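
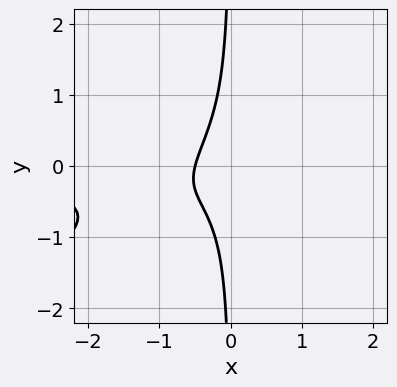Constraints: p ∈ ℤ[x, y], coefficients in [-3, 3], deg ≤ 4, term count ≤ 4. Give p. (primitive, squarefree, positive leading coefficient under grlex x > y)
2*x^2*y - 3*x*y^2 - 2*x - 1

(a) The degree is 3 — no degree-2 curve has this shape.
(b) From the visible intercepts: no y-intercept at any integer in the box.
(c) Fitting integer coefficients to these (and the overall shape) gives p.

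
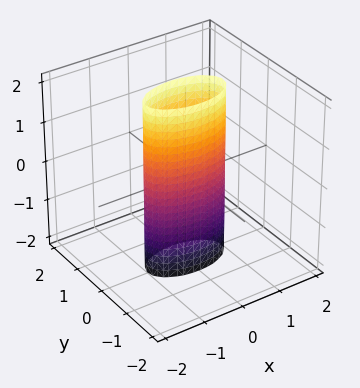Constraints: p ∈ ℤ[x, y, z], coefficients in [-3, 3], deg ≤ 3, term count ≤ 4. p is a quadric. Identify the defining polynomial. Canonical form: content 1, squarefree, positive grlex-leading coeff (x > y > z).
1. The degree is 2 — constant cross-section along one axis; a quadric.
2. Symmetries: it's symmetric under y → −y, forcing even powers of y; mirror symmetry x ↦ −x ⇒ only even powers of x; mirror symmetry z ↦ −z ⇒ only even powers of z.
3. Against the integer gridlines: no z-intercept at any integer in the box; among the integer gridlines, it crosses the x-axis at x ∈ {-1, 1}.
4. Assembling these constraints gives the stated polynomial.

x^2 + 3*y^2 - 1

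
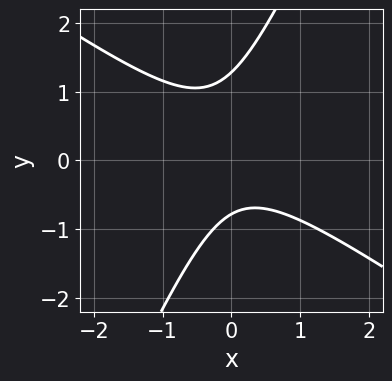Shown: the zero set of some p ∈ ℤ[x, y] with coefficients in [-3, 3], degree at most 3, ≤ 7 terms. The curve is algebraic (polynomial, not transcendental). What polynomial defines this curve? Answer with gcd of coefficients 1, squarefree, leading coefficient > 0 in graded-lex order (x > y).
(a) deg p = 2. The shape is more complex than any degree-1 curve.
(b) From the axis intercepts and sections: no x-intercept at any integer in the box.
(c) Putting this together gives p.

3*x^2 + 3*x*y - 2*y^2 + y + 2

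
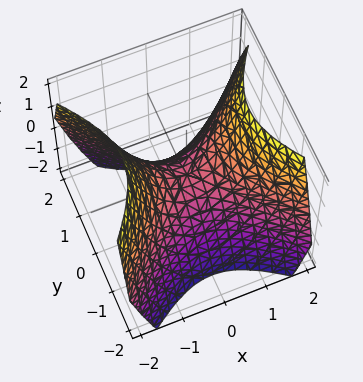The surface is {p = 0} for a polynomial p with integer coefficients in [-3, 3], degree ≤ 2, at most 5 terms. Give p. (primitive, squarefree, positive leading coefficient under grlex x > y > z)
First, deg p = 2. A saddle surface; a quadric.
Then, symmetries: it's symmetric under y → −y, forcing even powers of y; it's symmetric under x → −x, forcing even powers of x.
Then, against the integer gridlines: it meets the y-axis at y = 0 (among the integer gridlines); it meets the x-axis at x = 0 (among the integer gridlines); it crosses the z-axis at the gridline z = 0.
Finally, solving for integer coefficients yields p as stated.

x^2 - y^2 - z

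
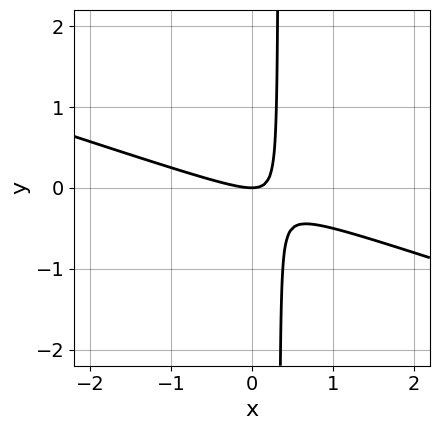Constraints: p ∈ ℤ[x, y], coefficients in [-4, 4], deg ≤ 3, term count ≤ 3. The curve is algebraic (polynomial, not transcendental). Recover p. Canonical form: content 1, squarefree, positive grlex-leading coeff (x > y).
First, degree: no degree-1 curve has this shape, so deg p = 2.
Then, observable constraints: it meets the x-axis at x = 0 (among the integer gridlines); one y-axis crossing is at y = 0.
Finally, the integer polynomial consistent with all of this is the stated p.

x^2 + 3*x*y - y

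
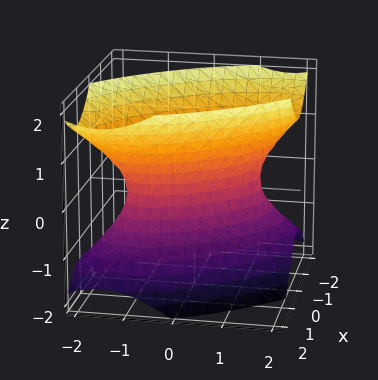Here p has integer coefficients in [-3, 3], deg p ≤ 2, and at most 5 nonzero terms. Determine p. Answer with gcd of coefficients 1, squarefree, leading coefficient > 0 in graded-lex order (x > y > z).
1. Degree: the shape is more complex than any degree-1 surface, so deg p = 2.
2. Checking where it meets the axes: the surface avoids every integer z-axis point in the box; among the integer gridlines, it crosses the y-axis at y ∈ {-1, 1}.
3. Together with the visible shape, these determine p as stated.

3*x^2 + 3*x*y + 2*y^2 - 2*z^2 - 2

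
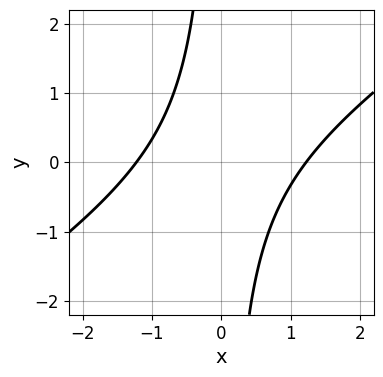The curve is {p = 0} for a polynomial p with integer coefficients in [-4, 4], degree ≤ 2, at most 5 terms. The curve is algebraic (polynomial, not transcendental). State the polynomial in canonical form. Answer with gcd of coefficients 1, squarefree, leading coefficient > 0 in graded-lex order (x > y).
2*x^2 - 3*x*y - 3

1. deg p = 2.
2. Checking where it meets the axes: it misses every integer gridline on the y-axis.
3. Solving for integer coefficients yields p as stated.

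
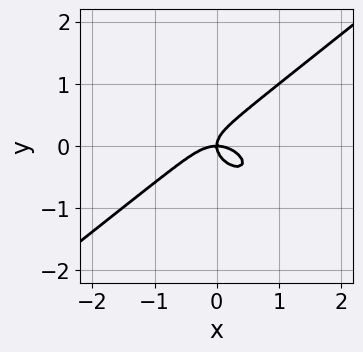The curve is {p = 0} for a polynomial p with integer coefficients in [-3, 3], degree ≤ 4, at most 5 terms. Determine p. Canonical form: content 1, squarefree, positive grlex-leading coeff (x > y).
x^3 - 2*y^3 + x*y

First, degree: a generic line meets the curve in up to 3 points, so deg p = 3.
Next, observable constraints: one y-axis crossing is at y = 0; it crosses the x-axis at the gridline x = 0.
Finally, fitting integer coefficients to these (and the overall shape) gives p.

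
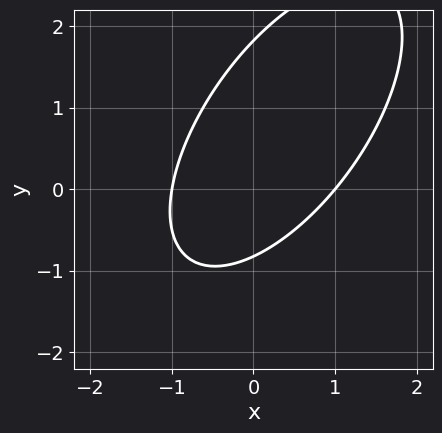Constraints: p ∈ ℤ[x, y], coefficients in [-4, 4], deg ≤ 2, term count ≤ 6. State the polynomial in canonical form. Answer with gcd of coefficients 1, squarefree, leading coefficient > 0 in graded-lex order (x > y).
3*x^2 - 3*x*y + 2*y^2 - 2*y - 3

(a) Degree: the shape is more complex than any degree-1 curve, so deg p = 2.
(b) From the visible intercepts: the x-axis gridline crossings are at x ∈ {-1, 1}.
(c) Fitting integer coefficients to these (and the overall shape) gives p.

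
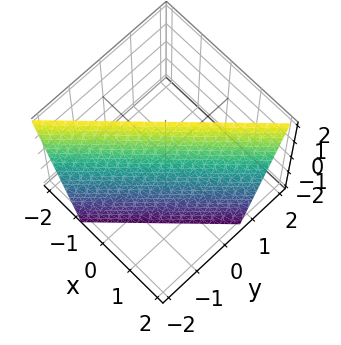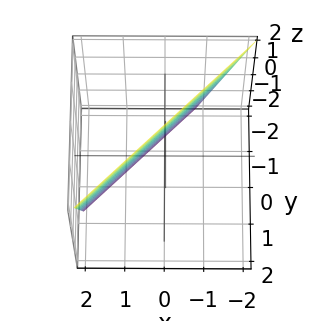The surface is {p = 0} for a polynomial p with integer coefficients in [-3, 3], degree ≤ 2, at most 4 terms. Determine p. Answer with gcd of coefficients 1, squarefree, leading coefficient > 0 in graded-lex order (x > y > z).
3*x - 3*y + z - 2

First, deg p = 1.
Next, from the axis intercepts and sections: it crosses the z-axis at the gridline z = 2.
Finally, fitting integer coefficients to these (and the overall shape) gives p.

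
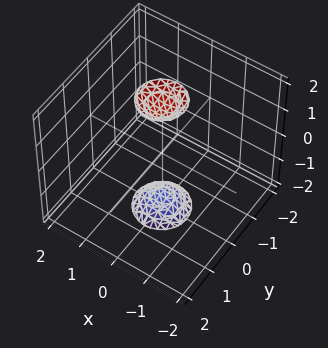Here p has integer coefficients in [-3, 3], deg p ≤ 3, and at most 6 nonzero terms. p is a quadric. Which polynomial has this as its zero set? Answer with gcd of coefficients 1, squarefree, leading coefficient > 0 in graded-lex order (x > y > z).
3*x^2 + 3*y^2 - z^2 + 3

First, the picture has 2 separate pieces. They look like related sheets of one shape, so recover p as a whole.
Then, deg p = 2. Two sheets facing apart; a quadric.
Then, symmetries: rotational symmetry about the z-axis ⇒ p depends on x, y only through x² + y²; mirror symmetry z ↦ −z ⇒ only even powers of z.
Then, observable constraints: the surface avoids every integer y-axis point in the box; a circular section at z = -2 has radius between 0 and 1; it misses every integer gridline on the x-axis.
Finally, matching integer coefficients to the picture gives p.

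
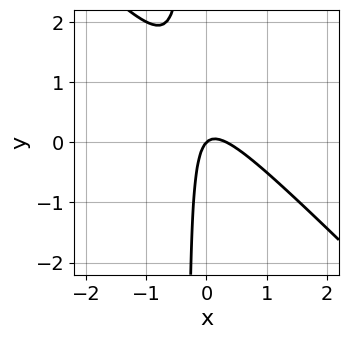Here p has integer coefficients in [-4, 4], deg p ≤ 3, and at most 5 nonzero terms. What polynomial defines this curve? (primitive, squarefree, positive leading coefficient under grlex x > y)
3*x^2 + 3*x*y - x + y

Degree: no degree-1 curve has this shape, so deg p = 2.
From the visible intercepts: one y-axis crossing is at y = 0; one x-axis crossing is at x = 0.
Putting this together gives p.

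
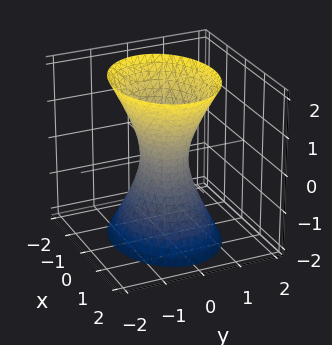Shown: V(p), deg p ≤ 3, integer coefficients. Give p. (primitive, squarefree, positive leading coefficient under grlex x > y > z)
2*x^2 + 3*y^2 - z^2 - 1

(a) Degree: an hourglass — one-sheet hyperboloid; a quadric, so deg p = 2.
(b) Symmetries: the z ↦ −z reflection is a symmetry, so z appears only in even powers; it's symmetric under x → −x, forcing even powers of x; mirror symmetry y ↦ −y ⇒ only even powers of y.
(c) Reading off the gridlines: it misses every integer gridline on the z-axis.
(d) Fitting integer coefficients to these (and the overall shape) gives p.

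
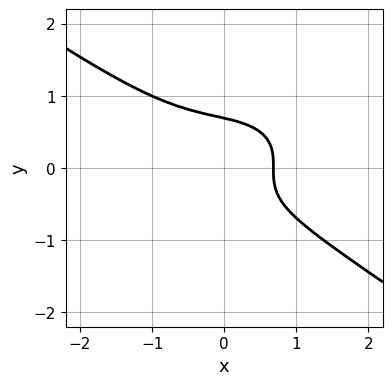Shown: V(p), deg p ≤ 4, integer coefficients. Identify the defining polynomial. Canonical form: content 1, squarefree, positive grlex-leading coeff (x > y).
First, the degree is 3 — the shape is more complex than any degree-2 curve.
Finally, matching integer coefficients to the picture gives p.

x^3 + 3*y^3 + x - 1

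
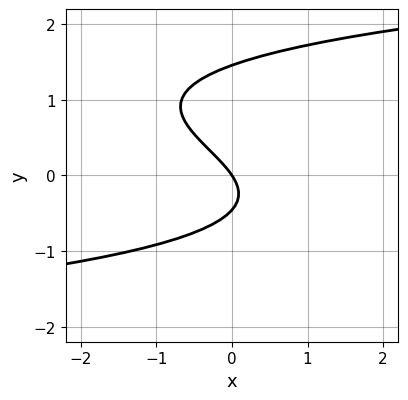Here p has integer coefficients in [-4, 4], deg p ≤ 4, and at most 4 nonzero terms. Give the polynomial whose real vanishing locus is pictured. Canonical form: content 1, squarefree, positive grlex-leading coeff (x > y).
First, degree: the shape is more complex than any degree-2 curve, so deg p = 3.
Next, checking where it meets the axes: one x-axis crossing is at x = 0; it crosses the y-axis at the gridline y = 0.
Finally, putting this together gives p.

3*y^3 - 3*y^2 - 3*x - 2*y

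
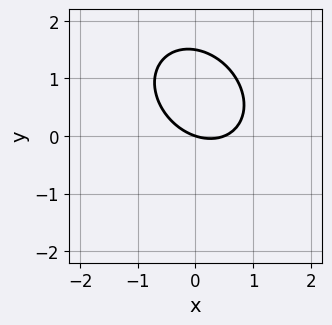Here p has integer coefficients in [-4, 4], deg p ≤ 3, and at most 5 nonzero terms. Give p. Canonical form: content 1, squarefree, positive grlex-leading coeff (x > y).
2*x^2 + x*y + 2*y^2 - x - 3*y

1. Degree: a generic line meets the curve in up to 2 points, so deg p = 2.
2. Reading off the gridlines: it crosses the y-axis at the gridline y = 0; it crosses the x-axis at the gridline x = 0.
3. Fitting integer coefficients to these (and the overall shape) gives p.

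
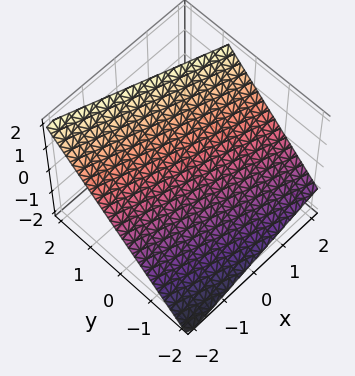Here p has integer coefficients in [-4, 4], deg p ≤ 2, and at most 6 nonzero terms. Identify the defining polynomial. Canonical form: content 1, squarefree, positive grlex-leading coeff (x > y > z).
x + 3*y - 3*z + 2

(a) Degree: every cross-section is a straight line — this is a plane, so deg p = 1.
(b) Observable constraints: one x-axis crossing is at x = -2.
(c) Assembling these constraints gives the stated polynomial.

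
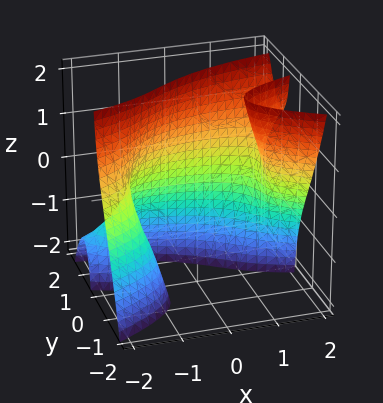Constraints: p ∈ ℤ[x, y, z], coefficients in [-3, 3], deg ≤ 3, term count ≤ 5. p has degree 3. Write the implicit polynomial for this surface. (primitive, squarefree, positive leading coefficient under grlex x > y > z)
2*x*y*z - 3*y^3 - x^2 + 2

The degree is 3 — the shape is more complex than any degree-2 surface.
Checking where it meets the axes: no z-intercept at any integer in the box.
Solving for integer coefficients yields p as stated.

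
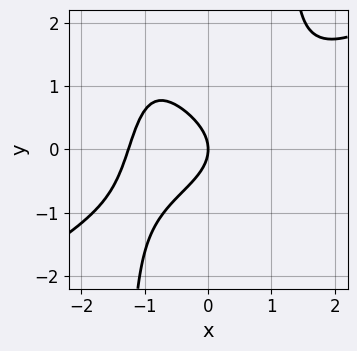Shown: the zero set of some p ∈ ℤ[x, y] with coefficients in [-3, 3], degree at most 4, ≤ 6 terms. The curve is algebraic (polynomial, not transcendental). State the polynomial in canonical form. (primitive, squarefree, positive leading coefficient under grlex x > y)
(a) The degree is 4 — the shape is more complex than any degree-3 curve.
(b) Reading off the gridlines: it meets the y-axis at y = 0 (among the integer gridlines); one x-axis crossing is at x = 0.
(c) These observations pin down the coefficients.

x^4 - x^3*y - x^2*y^2 + 2*y^2 + 2*x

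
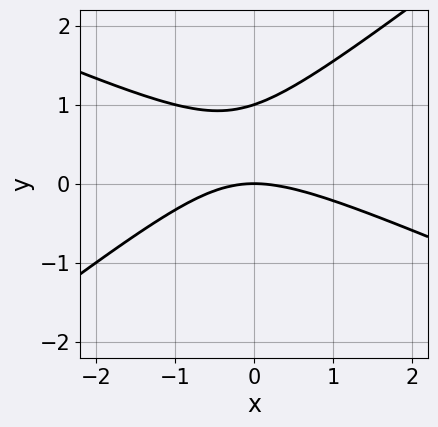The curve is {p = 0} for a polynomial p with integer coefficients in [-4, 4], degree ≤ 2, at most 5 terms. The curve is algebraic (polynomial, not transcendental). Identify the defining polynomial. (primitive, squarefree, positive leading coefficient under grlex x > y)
x^2 + x*y - 3*y^2 + 3*y

Degree: a generic line meets the curve in up to 2 points, so deg p = 2.
Reading off the gridlines: the y-axis gridline crossings are at y ∈ {0, 1}; one x-axis crossing is at x = 0.
These observations pin down the coefficients.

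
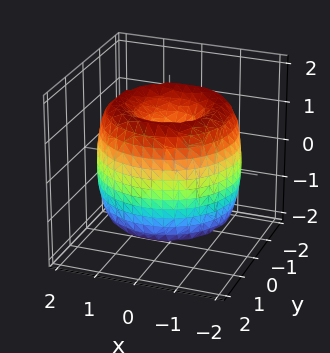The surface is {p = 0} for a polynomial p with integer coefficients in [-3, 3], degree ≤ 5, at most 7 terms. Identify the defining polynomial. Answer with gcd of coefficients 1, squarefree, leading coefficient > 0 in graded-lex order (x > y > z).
x^4 + 2*x^2*y^2 + y^4 - 3*x^2 - 3*y^2 + z^2

First, deg p = 4. The shape is more complex than any degree-3 surface.
Next, by symmetry, the surface is invariant under rotation about z: p = q(x² + y², z).
Then, checking where it meets the axes: a circular section at z = 0 has radius between 1 and 2; it meets the z-axis at z = 0 (among the integer gridlines).
Finally, putting this together gives p.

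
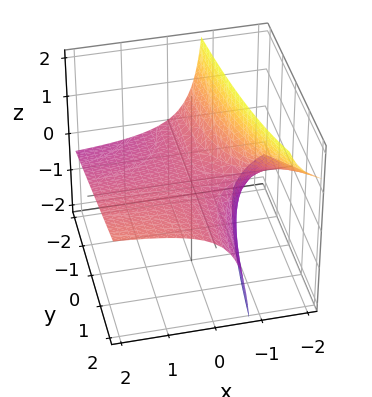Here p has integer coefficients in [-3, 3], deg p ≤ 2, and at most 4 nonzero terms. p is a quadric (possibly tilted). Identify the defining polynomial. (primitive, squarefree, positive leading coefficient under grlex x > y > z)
(a) deg p = 2. The shape is more complex than any degree-1 surface.
(b) Reading off the gridlines: the visible y-axis segment lies entirely on the surface; it meets the z-axis at z = 0 (among the integer gridlines); every point of the x-axis in the box is on the surface.
(c) The integer polynomial consistent with all of this is the stated p.

x*y - 3*x*z - 3*z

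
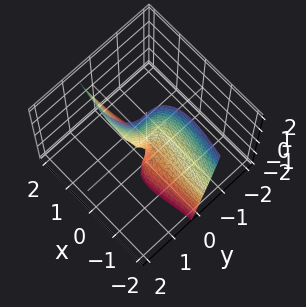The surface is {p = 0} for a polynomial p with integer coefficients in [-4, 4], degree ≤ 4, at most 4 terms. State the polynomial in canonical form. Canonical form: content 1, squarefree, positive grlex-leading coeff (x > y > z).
1. The degree is 3 — the shape is more complex than any degree-2 surface.
2. Checking where it meets the axes: the visible z-axis segment lies entirely on the surface; it crosses the x-axis at the gridline x = 0.
3. Together with the visible shape, these determine p as stated.

2*x^2*y + 3*y^3 - x*z - x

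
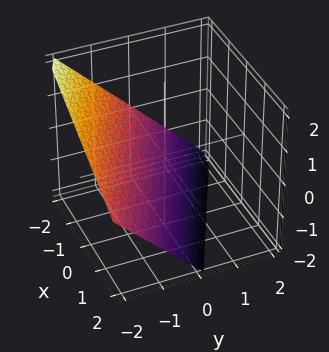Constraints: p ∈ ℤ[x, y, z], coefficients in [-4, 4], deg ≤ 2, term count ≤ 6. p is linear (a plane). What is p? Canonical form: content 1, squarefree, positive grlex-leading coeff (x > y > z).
x + 2*y + 2*z + 2

(a) deg p = 1. The surface is flat (a plane).
(b) Reading off the gridlines: it crosses the x-axis at the gridline x = -2; it crosses the y-axis at the gridline y = -1; one z-axis crossing is at z = -1.
(c) Together with the visible shape, these determine p as stated.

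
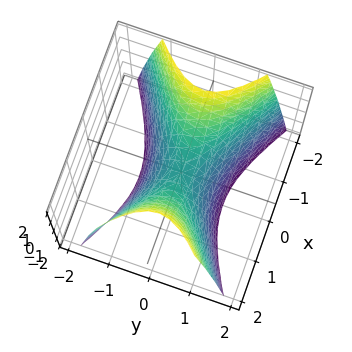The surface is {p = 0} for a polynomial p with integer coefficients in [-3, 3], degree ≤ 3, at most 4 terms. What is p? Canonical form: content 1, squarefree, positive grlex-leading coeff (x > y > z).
x^2 - 2*y^2 - z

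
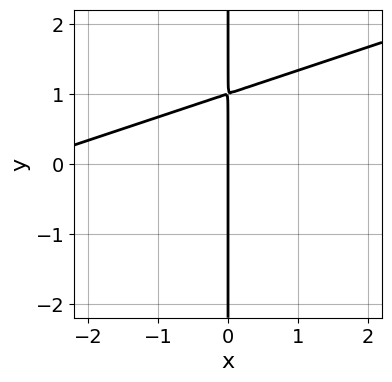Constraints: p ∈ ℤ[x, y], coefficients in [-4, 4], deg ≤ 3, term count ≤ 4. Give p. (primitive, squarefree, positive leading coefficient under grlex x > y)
x^2 - 3*x*y + 3*x

Degree: the shape is more complex than any degree-1 curve, so deg p = 2.
Checking where it meets the axes: every point of the y-axis in the box is on the curve; it crosses the x-axis at the gridline x = 0.
These observations pin down the coefficients.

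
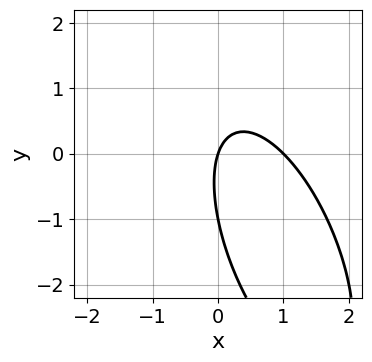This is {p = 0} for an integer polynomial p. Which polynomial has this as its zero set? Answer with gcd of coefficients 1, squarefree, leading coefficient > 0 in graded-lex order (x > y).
3*x^2 + 2*x*y + y^2 - 3*x + y

First, deg p = 2.
Next, reading off the gridlines: the x-axis gridline crossings are at x ∈ {0, 1}; the y-axis gridline crossings are at y ∈ {-1, 0}.
Finally, these observations pin down the coefficients.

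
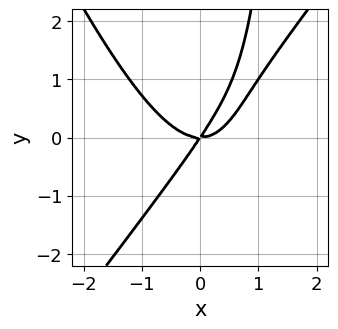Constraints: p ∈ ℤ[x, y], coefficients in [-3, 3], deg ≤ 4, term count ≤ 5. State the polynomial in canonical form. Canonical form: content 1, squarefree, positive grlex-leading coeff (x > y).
(a) Degree: the shape is more complex than any degree-2 curve, so deg p = 3.
(b) From the axis intercepts and sections: it crosses the x-axis at the gridline x = 0; it crosses the y-axis at the gridline y = 0.
(c) Assembling these constraints gives the stated polynomial.

3*x^3 - x^2*y - x*y^2 - 3*x*y + 2*y^2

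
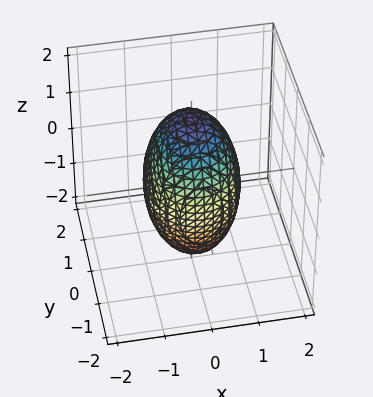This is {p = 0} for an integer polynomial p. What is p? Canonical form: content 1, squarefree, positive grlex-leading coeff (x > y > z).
1. Degree: a closed, bounded, convex surface; a quadric, so deg p = 2.
2. Symmetries: it's symmetric under x → −x, forcing even powers of x; the y ↦ −y reflection is a symmetry, so y appears only in even powers; it's symmetric under z → −z, forcing even powers of z.
3. Checking where it meets the axes: among the integer gridlines, it crosses the x-axis at x ∈ {-1, 1}.
4. Assembling these constraints gives the stated polynomial.

3*x^2 + 2*y^2 + z^2 - 3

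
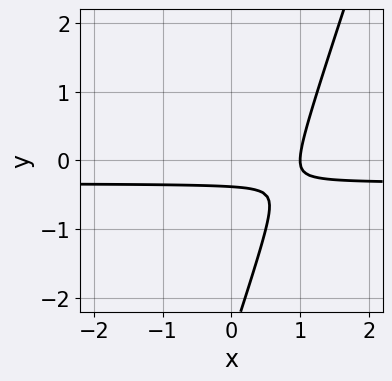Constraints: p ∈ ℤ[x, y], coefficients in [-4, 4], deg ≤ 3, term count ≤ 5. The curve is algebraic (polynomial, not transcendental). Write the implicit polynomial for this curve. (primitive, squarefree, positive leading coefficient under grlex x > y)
3*x*y - y^2 + x - 3*y - 1

deg p = 2.
Checking where it meets the axes: it meets the x-axis at x = 1 (among the integer gridlines).
Solving for integer coefficients yields p as stated.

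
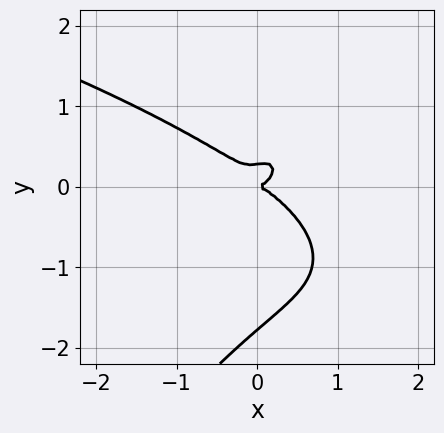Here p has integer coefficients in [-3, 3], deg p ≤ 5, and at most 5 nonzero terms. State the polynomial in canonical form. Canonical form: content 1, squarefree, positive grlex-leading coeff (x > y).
2*x*y^3 - 2*y^4 - 2*x^3 - 3*y^3 + y^2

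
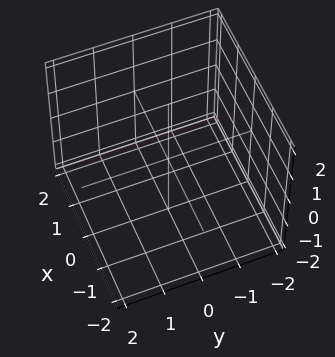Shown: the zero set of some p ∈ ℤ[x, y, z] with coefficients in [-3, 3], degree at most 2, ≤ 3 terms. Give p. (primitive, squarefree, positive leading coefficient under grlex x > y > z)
1. Degree: every cross-section is a straight line — this is a plane, so deg p = 1.
2. Checking where it meets the axes: it meets the z-axis at z = 1 (among the integer gridlines); no y-intercept at any integer in the box.
3. Assembling these constraints gives the stated polynomial.

3*x + 2*z - 2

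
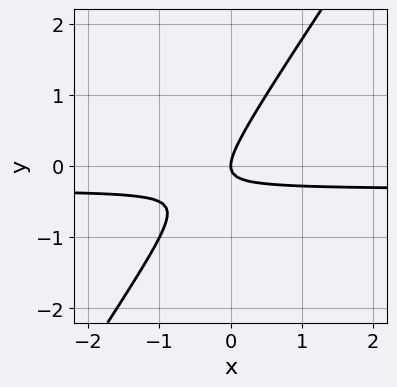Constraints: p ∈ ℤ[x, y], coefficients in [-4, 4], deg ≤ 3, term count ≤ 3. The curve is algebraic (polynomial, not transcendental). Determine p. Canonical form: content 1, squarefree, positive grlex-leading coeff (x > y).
3*x*y - 2*y^2 + x

1. The degree is 2 — a generic line meets the curve in up to 2 points.
2. Checking where it meets the axes: it meets the x-axis at x = 0 (among the integer gridlines); it crosses the y-axis at the gridline y = 0.
3. Putting this together gives p.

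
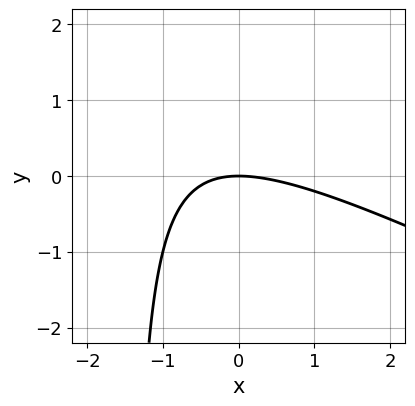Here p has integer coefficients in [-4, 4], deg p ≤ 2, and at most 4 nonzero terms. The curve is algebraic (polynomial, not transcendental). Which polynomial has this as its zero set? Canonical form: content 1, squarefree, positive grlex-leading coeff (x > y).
x^2 + 2*x*y + 3*y

1. Degree: a generic line meets the curve in up to 2 points, so deg p = 2.
2. Checking where it meets the axes: it meets the x-axis at x = 0 (among the integer gridlines); one y-axis crossing is at y = 0.
3. Fitting integer coefficients to these (and the overall shape) gives p.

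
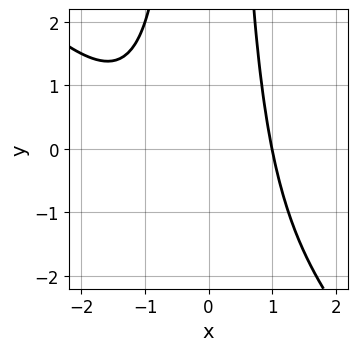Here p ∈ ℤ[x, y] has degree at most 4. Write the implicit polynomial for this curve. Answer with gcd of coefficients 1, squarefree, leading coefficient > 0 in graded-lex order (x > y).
x^3 + x^2*y + x^2 - 2

First, the degree is 3 — no degree-2 curve has this shape.
Then, from the visible intercepts: one x-axis crossing is at x = 1; it misses every integer gridline on the y-axis.
Finally, the integer polynomial consistent with all of this is the stated p.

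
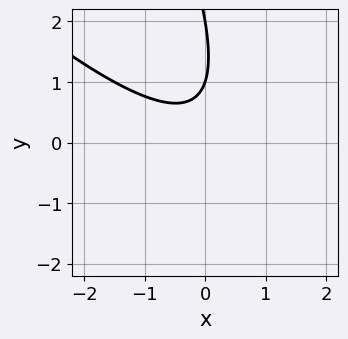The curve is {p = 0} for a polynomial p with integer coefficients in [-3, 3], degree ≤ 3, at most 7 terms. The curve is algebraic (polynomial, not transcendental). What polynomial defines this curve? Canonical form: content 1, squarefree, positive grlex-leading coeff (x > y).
1. The degree is 2 — the shape is more complex than any degree-1 curve.
2. Reading off the gridlines: the y-axis gridline crossings are at y ∈ {1, 2}; it misses every integer gridline on the x-axis.
3. These observations pin down the coefficients.

2*x^2 + 3*x*y + y^2 - 3*y + 2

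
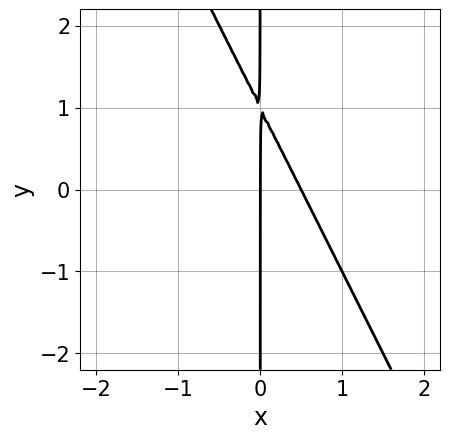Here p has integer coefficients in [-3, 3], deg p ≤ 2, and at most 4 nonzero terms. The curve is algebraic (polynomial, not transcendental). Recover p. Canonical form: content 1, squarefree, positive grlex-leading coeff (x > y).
2*x^2 + x*y - x

(a) deg p = 2. A generic line meets the curve in up to 2 points.
(b) Reading off the gridlines: every point of the y-axis in the box is on the curve; it meets the x-axis at x = 0 (among the integer gridlines).
(c) Fitting integer coefficients to these (and the overall shape) gives p.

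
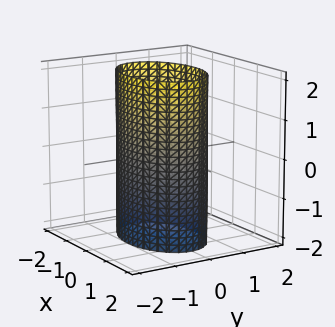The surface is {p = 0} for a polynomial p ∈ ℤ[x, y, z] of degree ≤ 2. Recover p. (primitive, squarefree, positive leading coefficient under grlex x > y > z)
x^2 + 2*y^2 - 2

deg p = 2. Constant cross-section along one axis; a quadric.
Symmetries: the y ↦ −y reflection is a symmetry, so y appears only in even powers; mirror symmetry x ↦ −x ⇒ only even powers of x; it's symmetric under z → −z, forcing even powers of z.
From the axis intercepts and sections: no z-intercept at any integer in the box; the y-axis gridline crossings are at y ∈ {-1, 1}.
Assembling these constraints gives the stated polynomial.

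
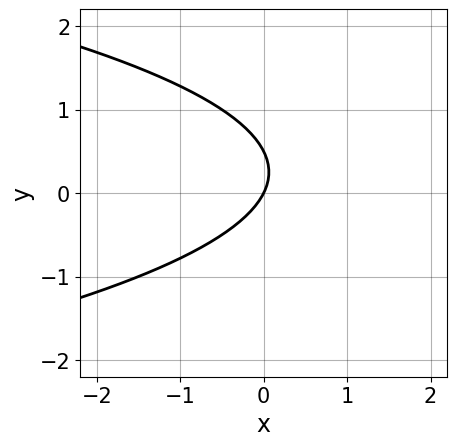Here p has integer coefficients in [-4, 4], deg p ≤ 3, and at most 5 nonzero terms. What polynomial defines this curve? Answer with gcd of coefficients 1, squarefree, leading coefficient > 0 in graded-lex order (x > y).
2*y^2 + 2*x - y

First, deg p = 2. The shape is more complex than any degree-1 curve.
Then, against the integer gridlines: one y-axis crossing is at y = 0; one x-axis crossing is at x = 0.
Finally, assembling these constraints gives the stated polynomial.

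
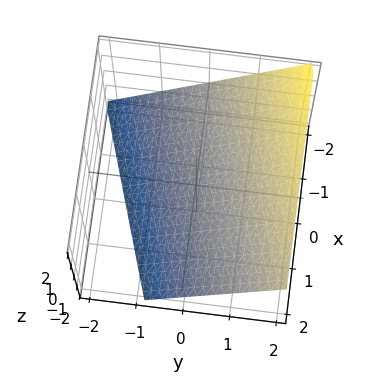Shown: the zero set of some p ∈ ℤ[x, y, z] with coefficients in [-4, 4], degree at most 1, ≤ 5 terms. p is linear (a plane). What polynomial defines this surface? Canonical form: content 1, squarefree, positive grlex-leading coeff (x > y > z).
x - 3*y + 3*z + 2

(a) Degree: the surface is flat (a plane), so deg p = 1.
(b) Against the integer gridlines: it crosses the x-axis at the gridline x = -2.
(c) Matching integer coefficients to the picture gives p.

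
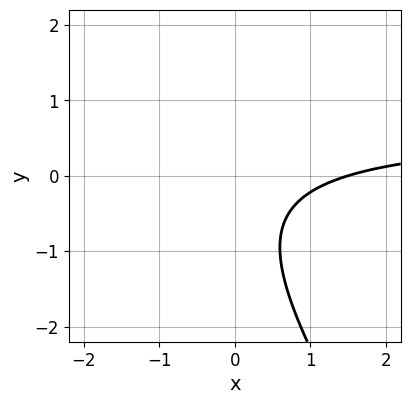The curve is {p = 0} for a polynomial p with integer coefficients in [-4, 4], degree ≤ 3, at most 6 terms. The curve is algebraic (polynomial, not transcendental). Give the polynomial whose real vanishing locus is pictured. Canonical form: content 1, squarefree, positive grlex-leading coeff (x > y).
1. deg p = 2. A generic line meets the curve in up to 2 points.
2. From the visible intercepts: no y-intercept at any integer in the box.
3. Putting this together gives p.

3*x*y + 2*y^2 - 2*x + 2*y + 3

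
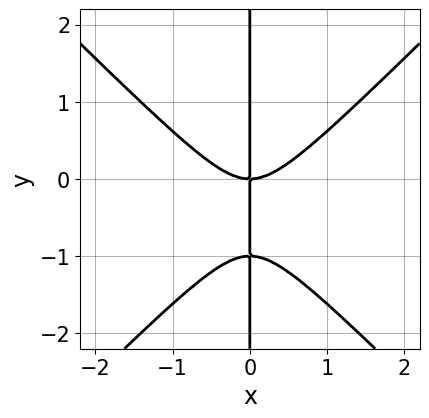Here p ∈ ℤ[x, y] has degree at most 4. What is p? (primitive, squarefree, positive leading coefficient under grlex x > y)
x^3 - x*y^2 - x*y

1. The degree is 3 — a generic line meets the curve in up to 3 points.
2. From the axis intercepts and sections: it meets the x-axis at x = 0 (among the integer gridlines); every point of the y-axis in the box is on the curve.
3. Solving for integer coefficients yields p as stated.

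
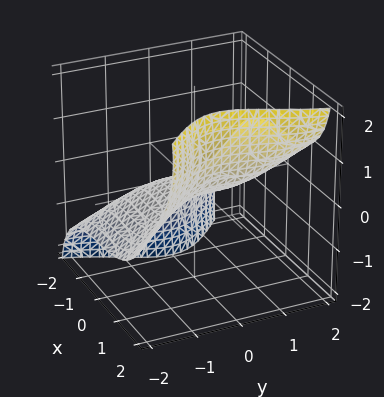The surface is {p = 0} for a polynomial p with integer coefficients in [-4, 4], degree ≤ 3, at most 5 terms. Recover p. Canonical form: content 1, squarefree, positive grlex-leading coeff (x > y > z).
x^3 + x*z^2 + y^3 - 2*y^2*z - 3*z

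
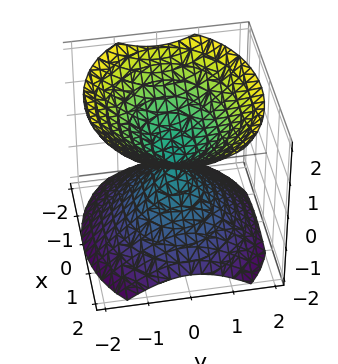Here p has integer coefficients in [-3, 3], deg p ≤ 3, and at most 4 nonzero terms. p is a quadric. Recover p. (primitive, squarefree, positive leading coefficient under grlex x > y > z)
(a) I count 2 distinct pieces. They look like related sheets of one shape, so recover p as a whole.
(b) deg p = 2. A double cone through the origin; a quadric.
(c) Symmetries: mirror symmetry x ↦ −x ⇒ only even powers of x; it's symmetric under y → −y, forcing even powers of y; it's symmetric under z → −z, forcing even powers of z.
(d) Checking where it meets the axes: it crosses the y-axis at the gridline y = 0; it crosses the x-axis at the gridline x = 0.
(e) These observations pin down the coefficients.

2*x^2 + 3*y^2 - 3*z^2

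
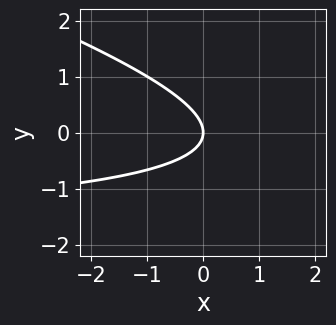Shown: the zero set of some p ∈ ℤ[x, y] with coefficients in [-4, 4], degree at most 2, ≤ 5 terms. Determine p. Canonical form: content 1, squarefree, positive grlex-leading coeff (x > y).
x*y + 3*y^2 + 2*x

(a) Degree: the shape is more complex than any degree-1 curve, so deg p = 2.
(b) Against the integer gridlines: it crosses the x-axis at the gridline x = 0; one y-axis crossing is at y = 0.
(c) Matching integer coefficients to the picture gives p.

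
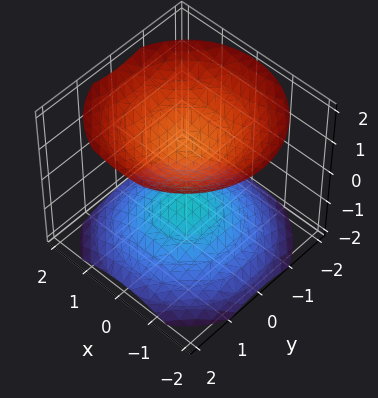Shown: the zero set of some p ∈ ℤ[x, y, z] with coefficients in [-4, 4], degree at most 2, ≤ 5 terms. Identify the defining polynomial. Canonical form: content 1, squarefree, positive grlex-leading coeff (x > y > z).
The picture has 2 separate pieces. Treating them together as one polynomial.
Degree: no degree-1 surface has this shape, so deg p = 2.
By symmetry, every cross-section ⟂ z is a circle, so x, y appear only via x² + y².
Observable constraints: it misses every integer gridline on the y-axis; among the integer gridlines, it crosses the z-axis at z ∈ {-1, 1}.
Solving for integer coefficients yields p as stated.

2*x^2 + 2*y^2 - 3*z^2 + 3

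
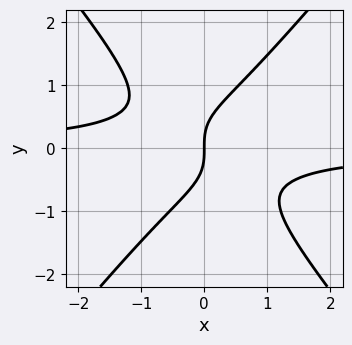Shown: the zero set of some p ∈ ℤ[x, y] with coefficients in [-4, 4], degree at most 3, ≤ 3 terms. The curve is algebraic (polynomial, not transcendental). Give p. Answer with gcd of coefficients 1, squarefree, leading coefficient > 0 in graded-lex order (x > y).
3*x^2*y - 2*y^3 + 2*x

1. The degree is 3 — a generic line meets the curve in up to 3 points.
2. Reading off the gridlines: it meets the x-axis at x = 0 (among the integer gridlines); one y-axis crossing is at y = 0.
3. Assembling these constraints gives the stated polynomial.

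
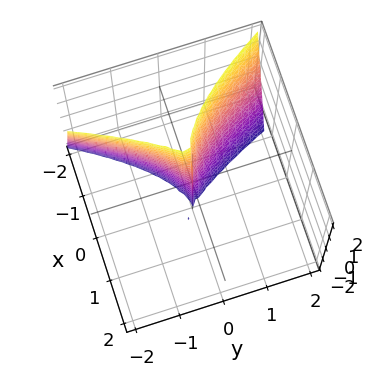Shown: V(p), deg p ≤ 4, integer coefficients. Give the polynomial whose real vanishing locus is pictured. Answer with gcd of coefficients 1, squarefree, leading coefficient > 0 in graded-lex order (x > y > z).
2*x^3 - x*y*z + 2*y^2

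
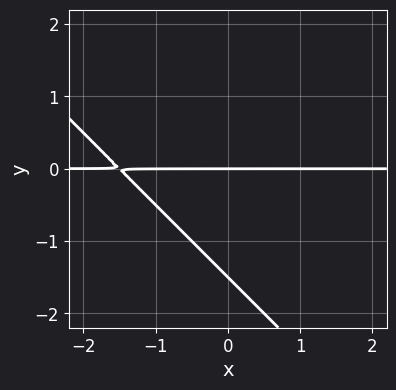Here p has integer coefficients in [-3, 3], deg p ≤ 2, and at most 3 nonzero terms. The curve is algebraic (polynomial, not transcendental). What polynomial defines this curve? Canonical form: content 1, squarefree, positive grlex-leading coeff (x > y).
2*x*y + 2*y^2 + 3*y

First, degree: a generic line meets the curve in up to 2 points, so deg p = 2.
Then, observable constraints: it crosses the y-axis at the gridline y = 0; the visible x-axis segment lies entirely on the curve.
Finally, the integer polynomial consistent with all of this is the stated p.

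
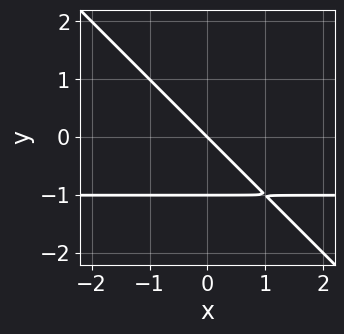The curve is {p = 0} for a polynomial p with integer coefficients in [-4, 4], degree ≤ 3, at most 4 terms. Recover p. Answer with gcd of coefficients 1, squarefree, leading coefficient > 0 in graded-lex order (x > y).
x*y + y^2 + x + y

(a) The degree is 2 — a generic line meets the curve in up to 2 points.
(b) Checking where it meets the axes: among the integer gridlines, it crosses the y-axis at y ∈ {-1, 0}; one x-axis crossing is at x = 0.
(c) Fitting integer coefficients to these (and the overall shape) gives p.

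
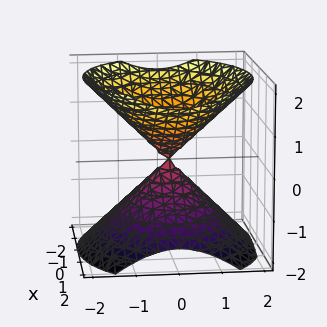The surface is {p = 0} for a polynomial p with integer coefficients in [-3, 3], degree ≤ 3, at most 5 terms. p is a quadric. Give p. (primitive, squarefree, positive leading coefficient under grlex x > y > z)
2*x^2 + 3*y^2 - 3*z^2

1. The picture has 2 separate pieces. They look like related sheets of one shape, so recover p as a whole.
2. The degree is 2 — a double cone through the origin; a quadric.
3. Symmetries: the x ↦ −x reflection is a symmetry, so x appears only in even powers; it's symmetric under z → −z, forcing even powers of z; the y ↦ −y reflection is a symmetry, so y appears only in even powers.
4. Observable constraints: it crosses the x-axis at the gridline x = 0; it crosses the z-axis at the gridline z = 0; one y-axis crossing is at y = 0.
5. The integer polynomial consistent with all of this is the stated p.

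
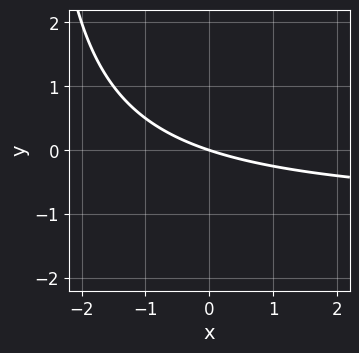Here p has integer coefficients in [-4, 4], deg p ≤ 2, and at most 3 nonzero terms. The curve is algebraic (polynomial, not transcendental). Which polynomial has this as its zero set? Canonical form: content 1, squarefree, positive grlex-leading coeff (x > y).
1. The degree is 2 — a generic line meets the curve in up to 2 points.
2. Reading off the gridlines: it meets the x-axis at x = 0 (among the integer gridlines); one y-axis crossing is at y = 0.
3. The integer polynomial consistent with all of this is the stated p.

x*y + x + 3*y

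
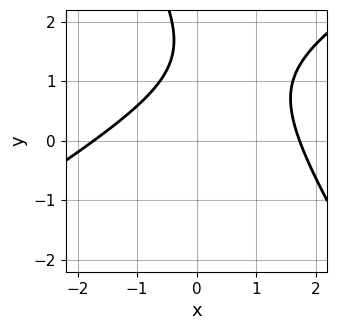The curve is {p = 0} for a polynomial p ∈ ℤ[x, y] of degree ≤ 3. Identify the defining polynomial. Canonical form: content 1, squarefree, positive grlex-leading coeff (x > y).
x^2 - x*y - y^2 + 3*y - 3

(a) The degree is 2 — a generic line meets the curve in up to 2 points.
(b) Against the integer gridlines: no y-intercept at any integer in the box.
(c) Matching integer coefficients to the picture gives p.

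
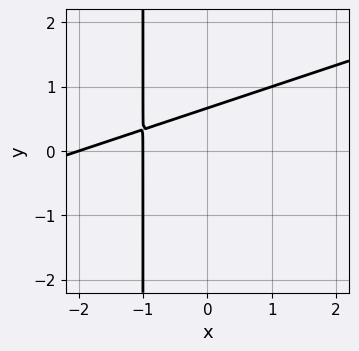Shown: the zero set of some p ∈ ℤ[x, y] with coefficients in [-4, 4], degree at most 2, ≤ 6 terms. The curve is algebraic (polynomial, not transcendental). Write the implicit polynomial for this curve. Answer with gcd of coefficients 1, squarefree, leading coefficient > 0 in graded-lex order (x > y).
x^2 - 3*x*y + 3*x - 3*y + 2

(a) deg p = 2.
(b) From the axis intercepts and sections: among the integer gridlines, it crosses the x-axis at x ∈ {-2, -1}.
(c) Together with the visible shape, these determine p as stated.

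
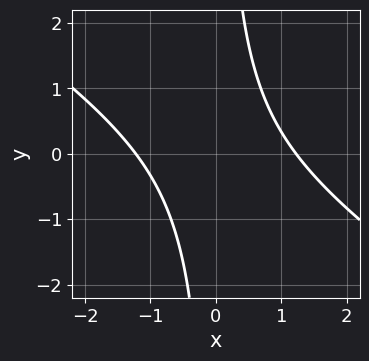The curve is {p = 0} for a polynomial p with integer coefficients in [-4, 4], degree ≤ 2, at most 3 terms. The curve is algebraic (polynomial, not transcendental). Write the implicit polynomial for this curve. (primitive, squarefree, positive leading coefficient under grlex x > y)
deg p = 2.
Checking where it meets the axes: the curve avoids every integer y-axis point in the box.
The integer polynomial consistent with all of this is the stated p.

2*x^2 + 3*x*y - 3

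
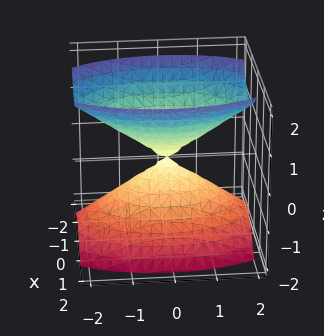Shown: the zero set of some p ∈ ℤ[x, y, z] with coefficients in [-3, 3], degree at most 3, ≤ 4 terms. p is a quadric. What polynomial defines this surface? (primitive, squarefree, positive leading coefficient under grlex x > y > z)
(a) I count 2 distinct pieces. They look like related sheets of one shape, so recover p as a whole.
(b) Degree: a double cone through the origin; a quadric, so deg p = 2.
(c) Symmetries: the z ↦ −z reflection is a symmetry, so z appears only in even powers; it's symmetric under y → −y, forcing even powers of y; it's symmetric under x → −x, forcing even powers of x.
(d) Reading off the gridlines: it crosses the y-axis at the gridline y = 0; one x-axis crossing is at x = 0.
(e) Putting this together gives p.

3*x^2 + y^2 - 2*z^2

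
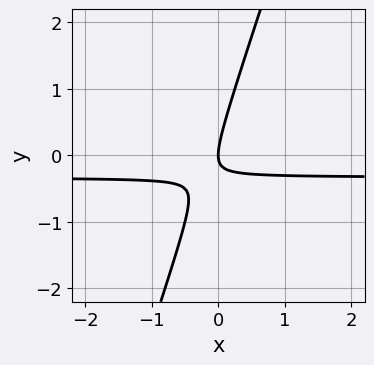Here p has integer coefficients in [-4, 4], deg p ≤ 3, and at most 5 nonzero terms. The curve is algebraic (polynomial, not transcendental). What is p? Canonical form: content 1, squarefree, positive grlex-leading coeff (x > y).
1. The degree is 2 — a generic line meets the curve in up to 2 points.
2. Reading off the gridlines: one y-axis crossing is at y = 0; it meets the x-axis at x = 0 (among the integer gridlines).
3. Together with the visible shape, these determine p as stated.

3*x*y - y^2 + x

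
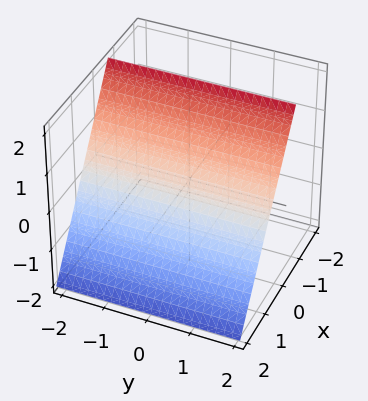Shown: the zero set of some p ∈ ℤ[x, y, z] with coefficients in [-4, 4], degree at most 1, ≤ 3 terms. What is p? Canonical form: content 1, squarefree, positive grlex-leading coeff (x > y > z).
3*x + 2*z - 2

1. The degree is 1 — the surface is flat (a plane).
2. Observable constraints: no y-intercept at any integer in the box; it crosses the z-axis at the gridline z = 1.
3. Together with the visible shape, these determine p as stated.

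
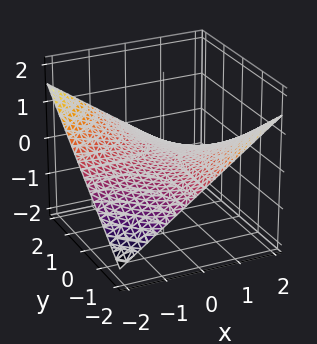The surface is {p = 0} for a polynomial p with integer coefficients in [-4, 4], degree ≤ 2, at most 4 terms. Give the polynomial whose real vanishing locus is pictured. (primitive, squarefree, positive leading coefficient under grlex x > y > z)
First, deg p = 2. A saddle surface; a quadric.
Then, checking where it meets the axes: every point of the y-axis in the box is on the surface; it meets the z-axis at z = 0 (among the integer gridlines); the visible x-axis segment lies entirely on the surface.
Finally, the integer polynomial consistent with all of this is the stated p.

x*y + 3*z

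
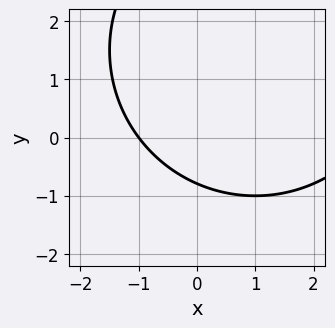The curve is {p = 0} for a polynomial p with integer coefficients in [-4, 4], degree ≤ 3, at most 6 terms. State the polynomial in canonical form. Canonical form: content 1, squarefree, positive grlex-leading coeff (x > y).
x^2 + y^2 - 2*x - 3*y - 3

Degree: no degree-1 curve has this shape, so deg p = 2.
Reading off the gridlines: it meets the x-axis at x = -1 (among the integer gridlines).
Solving for integer coefficients yields p as stated.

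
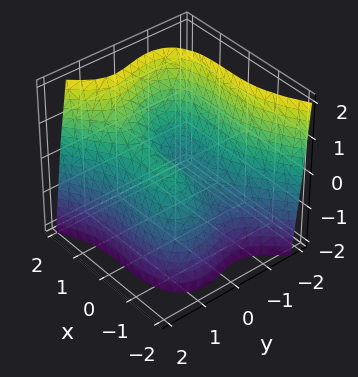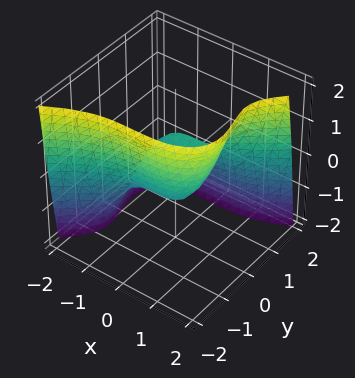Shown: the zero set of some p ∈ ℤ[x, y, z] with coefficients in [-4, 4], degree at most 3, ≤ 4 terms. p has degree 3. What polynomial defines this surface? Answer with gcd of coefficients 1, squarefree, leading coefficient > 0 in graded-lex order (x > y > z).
(a) Degree: a generic line meets the surface in up to 3 points, so deg p = 3.
(b) Observable constraints: among the integer gridlines, it crosses the y-axis at y ∈ {-1, 0, 1}; it crosses the x-axis at the gridline x = 0.
(c) Fitting integer coefficients to these (and the overall shape) gives p.

x^3 - 2*y^3 + 2*y - 2*z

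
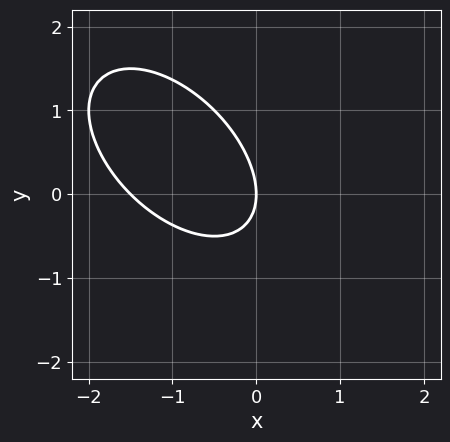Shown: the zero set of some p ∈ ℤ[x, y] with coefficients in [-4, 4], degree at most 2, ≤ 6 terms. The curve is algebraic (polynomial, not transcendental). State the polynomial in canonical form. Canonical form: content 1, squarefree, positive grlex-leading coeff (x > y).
The degree is 2 — a generic line meets the curve in up to 2 points.
From the axis intercepts and sections: it meets the y-axis at y = 0 (among the integer gridlines); one x-axis crossing is at x = 0.
Together with the visible shape, these determine p as stated.

2*x^2 + 2*x*y + 2*y^2 + 3*x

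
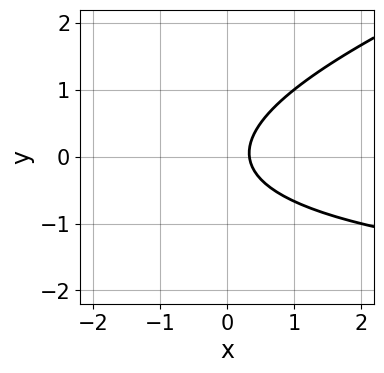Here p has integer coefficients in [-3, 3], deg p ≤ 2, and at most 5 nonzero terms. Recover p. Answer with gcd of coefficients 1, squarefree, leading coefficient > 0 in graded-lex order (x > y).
x*y - 3*y^2 + 3*x - 1

First, degree: the shape is more complex than any degree-1 curve, so deg p = 2.
Next, checking where it meets the axes: it misses every integer gridline on the y-axis.
Finally, matching integer coefficients to the picture gives p.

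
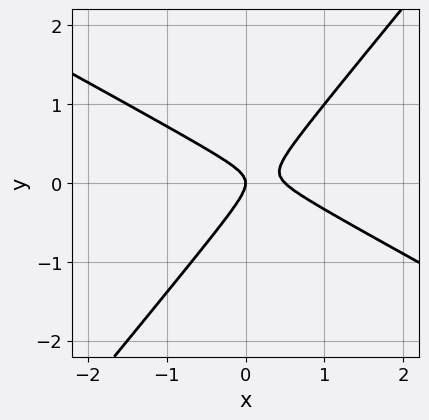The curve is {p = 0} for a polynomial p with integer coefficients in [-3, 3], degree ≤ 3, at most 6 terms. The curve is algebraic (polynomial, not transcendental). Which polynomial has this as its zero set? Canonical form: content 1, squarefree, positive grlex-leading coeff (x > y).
(a) deg p = 2. No degree-1 curve has this shape.
(b) Against the integer gridlines: it crosses the y-axis at the gridline y = 0; it crosses the x-axis at the gridline x = 0.
(c) Matching integer coefficients to the picture gives p.

2*x^2 + 2*x*y - 3*y^2 - x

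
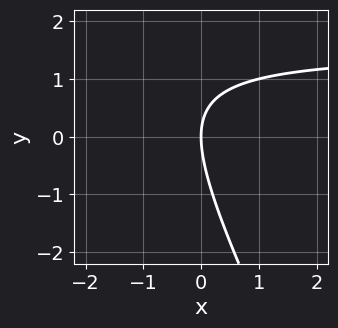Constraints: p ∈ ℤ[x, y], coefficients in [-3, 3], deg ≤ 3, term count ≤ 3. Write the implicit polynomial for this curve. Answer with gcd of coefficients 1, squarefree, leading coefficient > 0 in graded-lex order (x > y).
(a) Degree: a generic line meets the curve in up to 2 points, so deg p = 2.
(b) Observable constraints: it meets the x-axis at x = 0 (among the integer gridlines); it crosses the y-axis at the gridline y = 0.
(c) Assembling these constraints gives the stated polynomial.

2*x*y + y^2 - 3*x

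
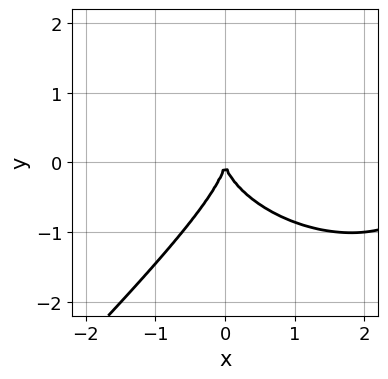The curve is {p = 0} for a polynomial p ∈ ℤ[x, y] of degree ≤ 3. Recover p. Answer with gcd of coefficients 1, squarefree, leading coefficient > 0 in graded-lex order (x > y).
x^3 + x*y^2 - 2*y^3 - 3*x^2

1. deg p = 3. The shape is more complex than any degree-2 curve.
2. From the visible intercepts: it crosses the x-axis at the gridline x = 0; it meets the y-axis at y = 0 (among the integer gridlines).
3. Assembling these constraints gives the stated polynomial.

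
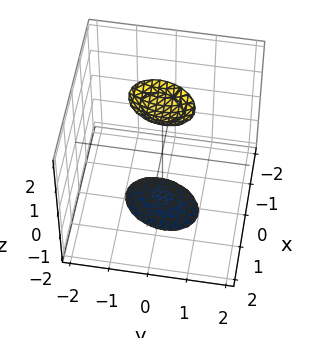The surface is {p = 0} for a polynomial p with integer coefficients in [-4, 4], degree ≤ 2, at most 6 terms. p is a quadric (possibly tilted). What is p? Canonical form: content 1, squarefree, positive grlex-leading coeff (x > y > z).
3*x^2 - x*y + 2*y^2 - z^2 + 3

1. There are 2 components.
2. Degree: the shape is more complex than any degree-1 surface, so deg p = 2.
3. From the visible intercepts: no y-intercept at any integer in the box; no x-intercept at any integer in the box.
4. Matching integer coefficients to the picture gives p.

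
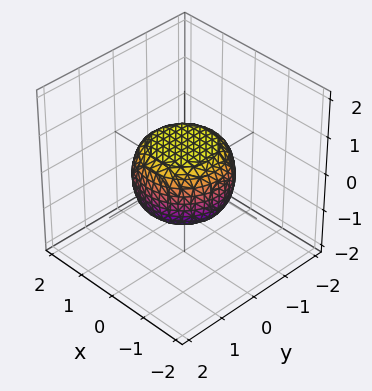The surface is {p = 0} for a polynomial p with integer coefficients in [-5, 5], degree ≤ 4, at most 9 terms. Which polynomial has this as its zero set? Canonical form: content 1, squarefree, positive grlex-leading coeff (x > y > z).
2*x^4 + 4*x^2*y^2 + 2*y^4 - x^2 - y^2 + 3*z^2 - 2

First, degree: a generic line meets the surface in up to 4 points, so deg p = 4.
Then, symmetry: the z-axis is an axis of rotation, so x and y enter only as x² + y².
Next, reading off the gridlines: a circular section at z = 0 has radius between 1 and 2.
Finally, fitting integer coefficients to these (and the overall shape) gives p.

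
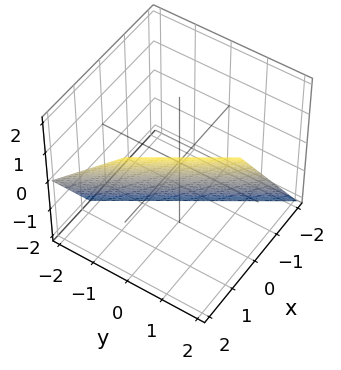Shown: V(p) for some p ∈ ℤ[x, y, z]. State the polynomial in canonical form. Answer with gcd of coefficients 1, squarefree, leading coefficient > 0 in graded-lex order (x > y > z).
3*x + 2*y - 2*z - 2

1. Degree: every cross-section is a straight line — this is a plane, so deg p = 1.
2. Against the integer gridlines: it crosses the y-axis at the gridline y = 1; it crosses the z-axis at the gridline z = -1.
3. These observations pin down the coefficients.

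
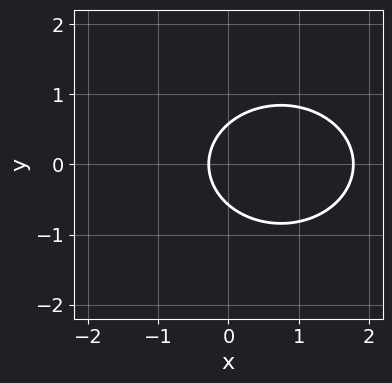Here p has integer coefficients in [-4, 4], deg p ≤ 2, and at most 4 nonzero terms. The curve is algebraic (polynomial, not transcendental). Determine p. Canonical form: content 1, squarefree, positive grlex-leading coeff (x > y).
1. The degree is 2 — a generic line meets the curve in up to 2 points.
2. Symmetries: the y ↦ −y reflection is a symmetry, so y appears only in even powers.
3. These observations pin down the coefficients.

2*x^2 + 3*y^2 - 3*x - 1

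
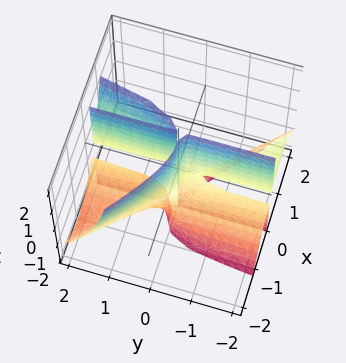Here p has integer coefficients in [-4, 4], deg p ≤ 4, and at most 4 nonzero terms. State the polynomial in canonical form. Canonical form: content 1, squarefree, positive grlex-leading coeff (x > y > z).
3*x^3 + 3*x^2*y - 2*x*y*z + 2*x^2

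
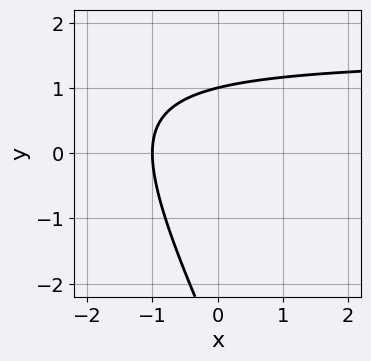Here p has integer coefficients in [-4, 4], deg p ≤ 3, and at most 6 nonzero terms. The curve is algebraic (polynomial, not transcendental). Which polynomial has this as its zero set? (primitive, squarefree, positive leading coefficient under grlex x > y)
2*x*y + y^2 - 3*x + 2*y - 3

(a) Degree: the shape is more complex than any degree-1 curve, so deg p = 2.
(b) Against the integer gridlines: it meets the x-axis at x = -1 (among the integer gridlines); it crosses the y-axis at the gridline y = 1.
(c) Fitting integer coefficients to these (and the overall shape) gives p.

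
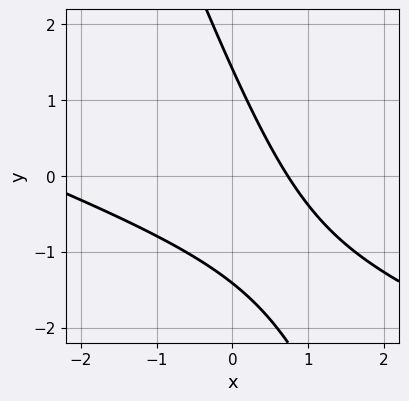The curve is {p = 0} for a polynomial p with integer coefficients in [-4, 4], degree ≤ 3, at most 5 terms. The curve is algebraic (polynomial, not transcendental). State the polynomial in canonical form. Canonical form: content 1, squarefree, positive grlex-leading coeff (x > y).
1. Degree: a generic line meets the curve in up to 2 points, so deg p = 2.
2. Matching integer coefficients to the picture gives p.

x^2 + 3*x*y + y^2 + 2*x - 2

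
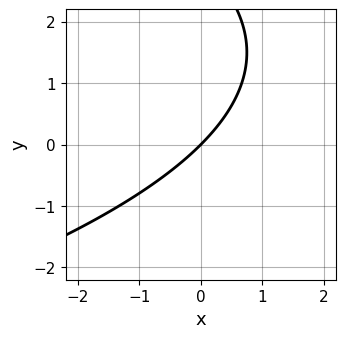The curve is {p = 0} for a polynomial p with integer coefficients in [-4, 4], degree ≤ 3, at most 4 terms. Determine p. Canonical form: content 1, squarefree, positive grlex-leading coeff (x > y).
y^2 + 3*x - 3*y

Degree: a generic line meets the curve in up to 2 points, so deg p = 2.
Against the integer gridlines: it crosses the y-axis at the gridline y = 0; it crosses the x-axis at the gridline x = 0.
Solving for integer coefficients yields p as stated.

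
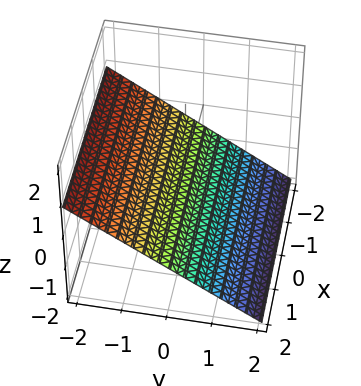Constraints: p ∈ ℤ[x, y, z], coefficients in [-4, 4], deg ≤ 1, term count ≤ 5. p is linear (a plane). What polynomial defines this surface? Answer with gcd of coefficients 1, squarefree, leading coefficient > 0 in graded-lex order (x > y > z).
2*y + 3*z + 2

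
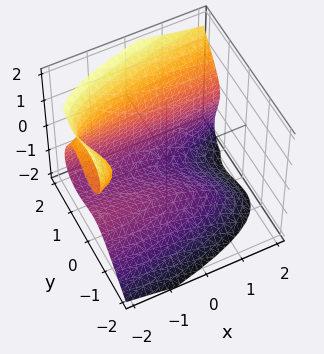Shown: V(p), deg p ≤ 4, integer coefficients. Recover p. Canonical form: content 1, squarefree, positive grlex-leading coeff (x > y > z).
2*x*z^2 - 3*y^3 + 2*z^3 + 2*y + 2

(a) The degree is 3 — the shape is more complex than any degree-2 surface.
(b) Observable constraints: the surface avoids every integer x-axis point in the box; it meets the z-axis at z = -1 (among the integer gridlines).
(c) Fitting integer coefficients to these (and the overall shape) gives p.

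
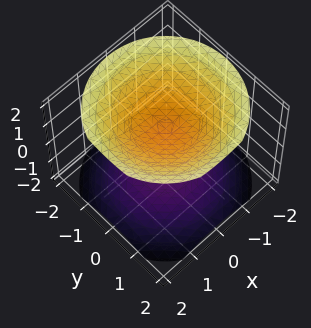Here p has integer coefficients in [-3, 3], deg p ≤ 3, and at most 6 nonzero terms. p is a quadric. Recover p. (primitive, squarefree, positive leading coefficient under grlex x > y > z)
2*x^2 + 2*y^2 - 3*z^2 + 3

(a) The picture has 2 separate pieces.
(b) Degree: two sheets facing apart; a quadric, so deg p = 2.
(c) Symmetries: mirror symmetry z ↦ −z ⇒ only even powers of z; every cross-section ⟂ z is a circle, so x, y appear only via x² + y².
(d) From the visible intercepts: the surface avoids every integer y-axis point in the box; the z-axis gridline crossings are at z ∈ {-1, 1}.
(e) Matching integer coefficients to the picture gives p.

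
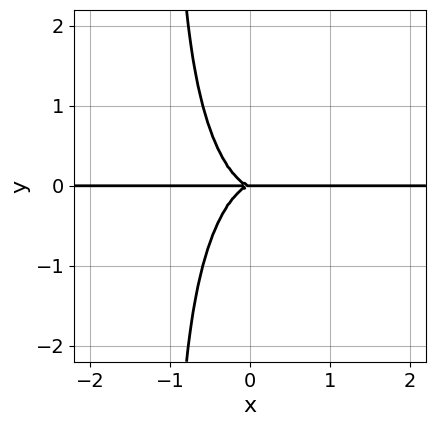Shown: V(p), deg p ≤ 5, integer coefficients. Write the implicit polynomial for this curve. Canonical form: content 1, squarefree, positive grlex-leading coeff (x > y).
(a) Degree: a generic line meets the curve in up to 4 points, so deg p = 4.
(b) Reading off the gridlines: the visible x-axis segment lies entirely on the curve; it crosses the y-axis at the gridline y = 0.
(c) These observations pin down the coefficients.

2*x^3*y + x*y^3 + y^3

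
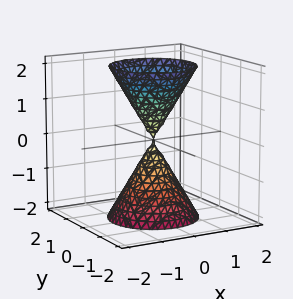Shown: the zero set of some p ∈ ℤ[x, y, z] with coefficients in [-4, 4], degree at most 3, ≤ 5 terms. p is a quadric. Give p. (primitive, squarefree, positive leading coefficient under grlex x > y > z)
(a) The picture has 2 separate pieces.
(b) The degree is 2 — two nappes meeting at a single point; a quadric.
(c) By symmetry, the z-axis is an axis of rotation, so x and y enter only as x² + y²; the z ↦ −z reflection is a symmetry, so z appears only in even powers.
(d) Reading off the gridlines: a circular section at z = -2 has radius between 1 and 2; it crosses the z-axis at the gridline z = 0; it meets the y-axis at y = 0 (among the integer gridlines); one x-axis crossing is at x = 0.
(e) These observations pin down the coefficients.

3*x^2 + 3*y^2 - z^2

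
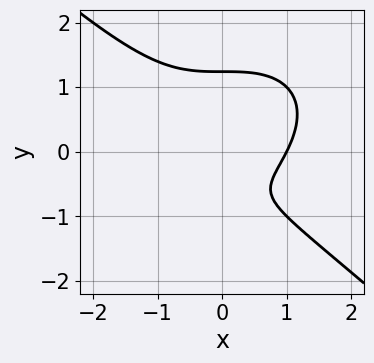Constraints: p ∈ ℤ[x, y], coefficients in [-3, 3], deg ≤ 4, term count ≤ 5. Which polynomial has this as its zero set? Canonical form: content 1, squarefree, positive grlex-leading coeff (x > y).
(a) The degree is 3 — the shape is more complex than any degree-2 curve.
(b) Observable constraints: one x-axis crossing is at x = 1.
(c) These observations pin down the coefficients.

2*x^3 + 3*y^3 - 3*y - 2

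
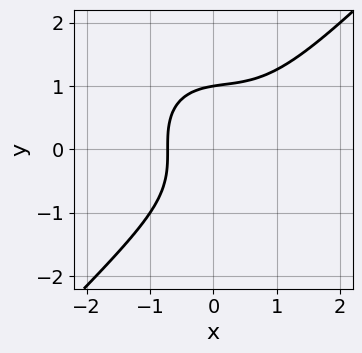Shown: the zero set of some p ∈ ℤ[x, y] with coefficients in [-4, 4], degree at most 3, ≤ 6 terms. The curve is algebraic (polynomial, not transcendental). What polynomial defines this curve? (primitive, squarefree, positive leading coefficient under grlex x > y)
2*x^3 - 2*y^3 - x^2 + x + 2

First, the degree is 3 — no degree-2 curve has this shape.
Next, reading off the gridlines: it meets the y-axis at y = 1 (among the integer gridlines).
Finally, putting this together gives p.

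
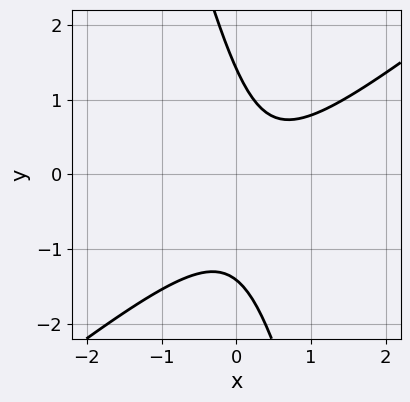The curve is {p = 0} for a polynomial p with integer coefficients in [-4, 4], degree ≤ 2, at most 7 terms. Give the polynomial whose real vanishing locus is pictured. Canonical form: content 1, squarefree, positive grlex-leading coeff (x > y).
3*x^2 - 3*x*y - y^2 - 2*x + 2

deg p = 2. No degree-1 curve has this shape.
Against the integer gridlines: it misses every integer gridline on the x-axis.
Matching integer coefficients to the picture gives p.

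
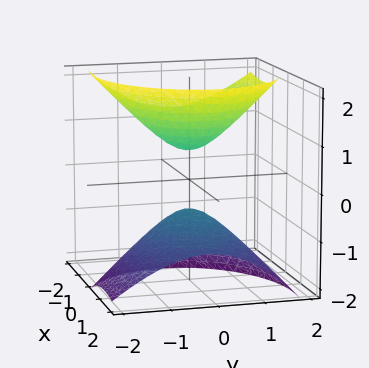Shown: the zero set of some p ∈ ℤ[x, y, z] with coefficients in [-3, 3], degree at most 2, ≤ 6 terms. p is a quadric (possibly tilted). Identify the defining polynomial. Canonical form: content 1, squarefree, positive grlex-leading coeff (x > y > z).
First, the picture has 2 separate pieces.
Then, degree: the shape is more complex than any degree-1 surface, so deg p = 2.
Next, checking where it meets the axes: it misses every integer gridline on the y-axis; the surface avoids every integer x-axis point in the box.
Finally, putting this together gives p.

2*x^2 + 3*x*z + 3*y^2 - y*z - 2*z^2 + 1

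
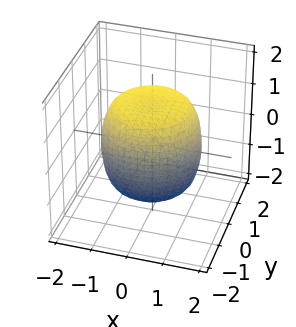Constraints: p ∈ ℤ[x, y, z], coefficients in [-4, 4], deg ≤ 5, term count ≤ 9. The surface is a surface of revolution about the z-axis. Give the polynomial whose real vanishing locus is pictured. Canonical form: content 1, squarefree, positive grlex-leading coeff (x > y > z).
First, the degree is 4 — the shape is more complex than any degree-3 surface.
Next, by symmetry, the surface is invariant under rotation about z: p = q(x² + y², z).
Then, from the axis intercepts and sections: a circular section at z = -1 has radius between 1 and 2.
Finally, putting this together gives p.

2*x^4 + 4*x^2*y^2 + 2*y^4 - 2*x^2 - 2*y^2 + 2*z^2 - 3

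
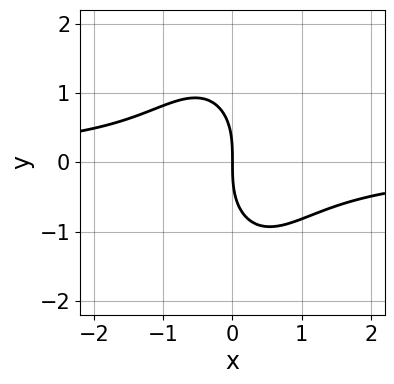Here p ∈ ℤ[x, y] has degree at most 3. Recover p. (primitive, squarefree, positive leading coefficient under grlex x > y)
The degree is 3 — a generic line meets the curve in up to 3 points.
Observable constraints: one y-axis crossing is at y = 0; it crosses the x-axis at the gridline x = 0.
Together with the visible shape, these determine p as stated.

3*x^2*y + y^3 + 3*x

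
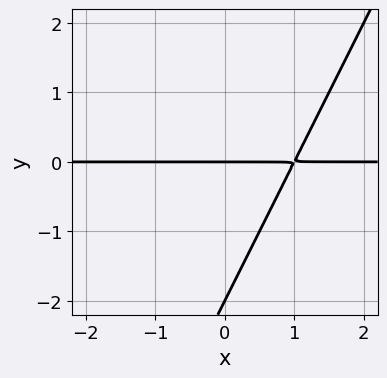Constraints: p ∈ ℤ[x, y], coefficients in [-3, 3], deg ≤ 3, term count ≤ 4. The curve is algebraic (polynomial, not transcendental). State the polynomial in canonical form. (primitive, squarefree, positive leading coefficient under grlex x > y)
2*x*y - y^2 - 2*y

(a) deg p = 2. A generic line meets the curve in up to 2 points.
(b) From the visible intercepts: every point of the x-axis in the box is on the curve; among the integer gridlines, it crosses the y-axis at y ∈ {-2, 0}.
(c) These observations pin down the coefficients.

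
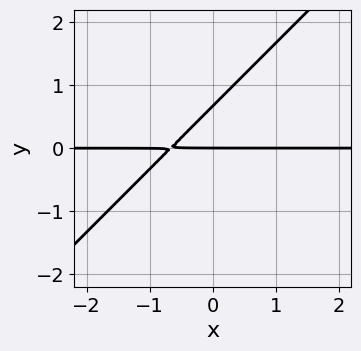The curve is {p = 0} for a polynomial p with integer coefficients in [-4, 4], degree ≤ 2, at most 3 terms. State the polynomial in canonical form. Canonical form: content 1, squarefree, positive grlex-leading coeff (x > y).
3*x*y - 3*y^2 + 2*y

First, the degree is 2 — the shape is more complex than any degree-1 curve.
Then, reading off the gridlines: one y-axis crossing is at y = 0; the visible x-axis segment lies entirely on the curve.
Finally, solving for integer coefficients yields p as stated.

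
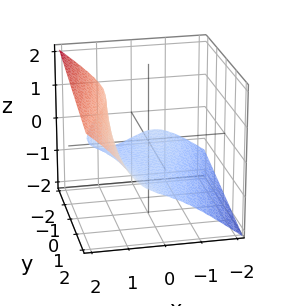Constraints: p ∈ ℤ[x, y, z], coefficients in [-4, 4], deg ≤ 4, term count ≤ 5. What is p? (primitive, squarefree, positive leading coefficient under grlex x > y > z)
x^3 - x*y*z - 2*z^3 - 1

(a) The degree is 3 — no degree-2 surface has this shape.
(b) Observable constraints: no y-intercept at any integer in the box; one x-axis crossing is at x = 1.
(c) These observations pin down the coefficients.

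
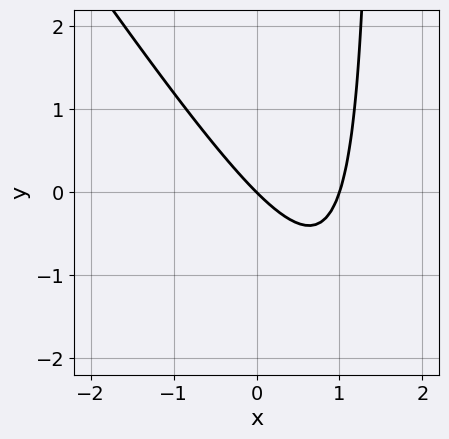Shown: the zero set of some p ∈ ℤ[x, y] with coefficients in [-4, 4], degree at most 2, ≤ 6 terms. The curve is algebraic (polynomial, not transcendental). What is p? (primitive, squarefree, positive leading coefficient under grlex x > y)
3*x^2 + 2*x*y - 3*x - 3*y

First, degree: a generic line meets the curve in up to 2 points, so deg p = 2.
Next, from the axis intercepts and sections: among the integer gridlines, it crosses the x-axis at x ∈ {0, 1}; one y-axis crossing is at y = 0.
Finally, together with the visible shape, these determine p as stated.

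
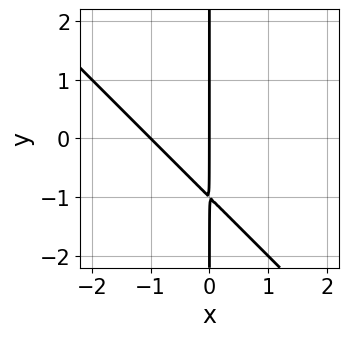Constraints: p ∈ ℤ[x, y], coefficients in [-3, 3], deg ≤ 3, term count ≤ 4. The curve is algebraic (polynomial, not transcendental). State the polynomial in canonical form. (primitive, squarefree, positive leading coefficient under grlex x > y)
deg p = 2. No degree-1 curve has this shape.
From the axis intercepts and sections: among the integer gridlines, it crosses the x-axis at x ∈ {-1, 0}; the visible y-axis segment lies entirely on the curve.
Putting this together gives p.

x^2 + x*y + x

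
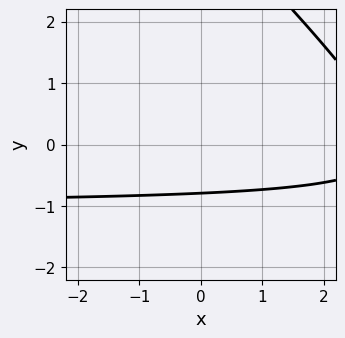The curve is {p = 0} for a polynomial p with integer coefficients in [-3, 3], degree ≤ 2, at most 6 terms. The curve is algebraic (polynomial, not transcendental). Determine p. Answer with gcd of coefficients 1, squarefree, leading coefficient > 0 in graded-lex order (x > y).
First, the degree is 2 — a generic line meets the curve in up to 2 points.
Next, from the axis intercepts and sections: it misses every integer gridline on the x-axis.
Finally, fitting integer coefficients to these (and the overall shape) gives p.

x*y + y^2 + x - 3*y - 3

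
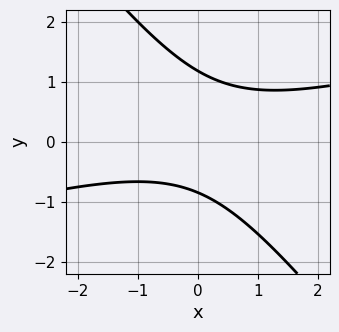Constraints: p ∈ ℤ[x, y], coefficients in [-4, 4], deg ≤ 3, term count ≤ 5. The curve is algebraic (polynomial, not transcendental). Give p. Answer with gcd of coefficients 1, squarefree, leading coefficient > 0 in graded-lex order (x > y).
x^2 - 3*x*y - 3*y^2 + y + 3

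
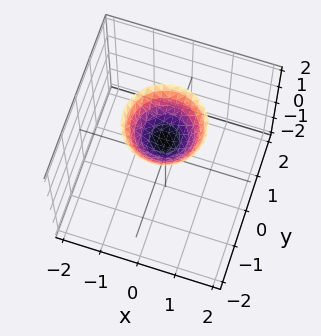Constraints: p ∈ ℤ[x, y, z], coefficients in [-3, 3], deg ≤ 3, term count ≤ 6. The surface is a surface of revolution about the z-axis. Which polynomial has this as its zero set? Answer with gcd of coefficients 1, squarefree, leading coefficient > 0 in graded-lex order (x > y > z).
x^2 + y^2 - z + 1

(a) Degree: no degree-1 surface has this shape, so deg p = 2.
(b) Symmetry: the z-axis is an axis of rotation, so x and y enter only as x² + y².
(c) Checking where it meets the axes: it misses every integer gridline on the y-axis; it meets the z-axis at z = 1 (among the integer gridlines); the surface avoids every integer x-axis point in the box; a circular section at z = 2 has radius exactly 1.
(d) Assembling these constraints gives the stated polynomial.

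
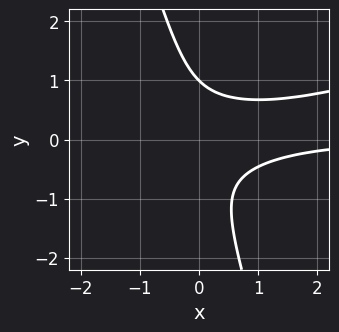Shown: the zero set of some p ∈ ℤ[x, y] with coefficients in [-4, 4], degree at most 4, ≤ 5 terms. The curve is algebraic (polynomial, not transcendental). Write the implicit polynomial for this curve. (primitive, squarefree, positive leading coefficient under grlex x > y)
x^2*y - 3*x*y^2 - y^3 + 1

1. The degree is 3 — a generic line meets the curve in up to 3 points.
2. Reading off the gridlines: it meets the y-axis at y = 1 (among the integer gridlines); it misses every integer gridline on the x-axis.
3. Putting this together gives p.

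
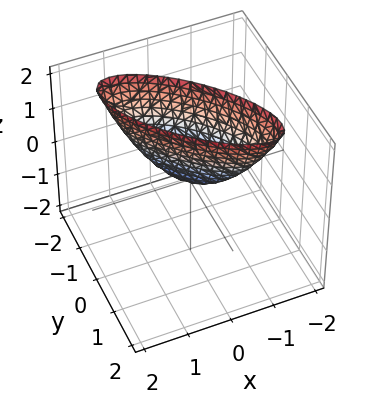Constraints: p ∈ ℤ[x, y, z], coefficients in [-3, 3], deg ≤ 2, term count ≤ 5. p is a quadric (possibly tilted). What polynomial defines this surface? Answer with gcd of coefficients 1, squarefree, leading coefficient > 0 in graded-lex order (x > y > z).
(a) deg p = 2. A generic line meets the surface in up to 2 points.
(b) From the visible intercepts: it crosses the x-axis at the gridline x = 0; it meets the z-axis at z = 0 (among the integer gridlines).
(c) Putting this together gives p.

2*x^2 + 3*x*y + 2*y^2 - z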